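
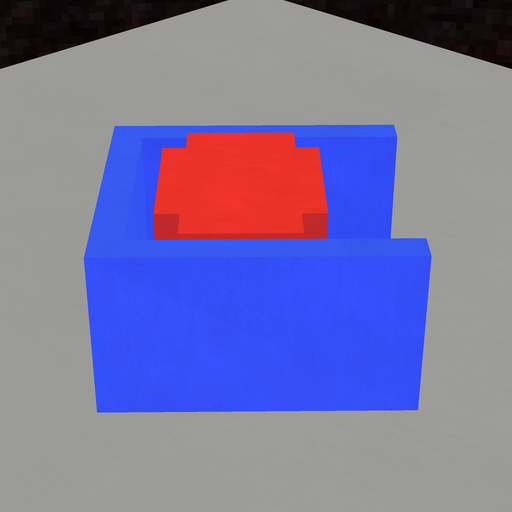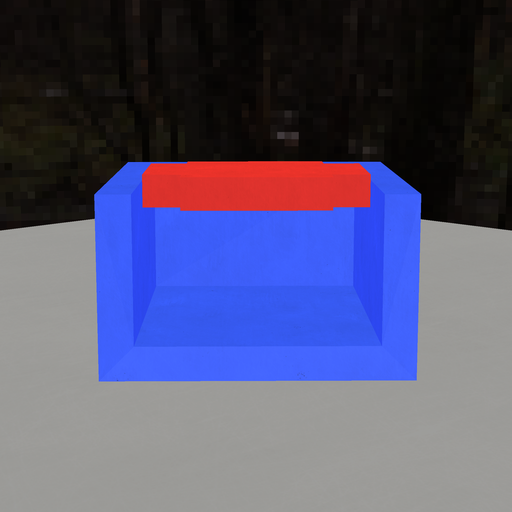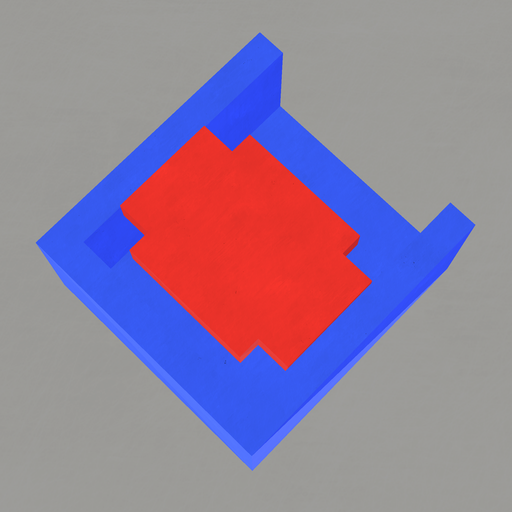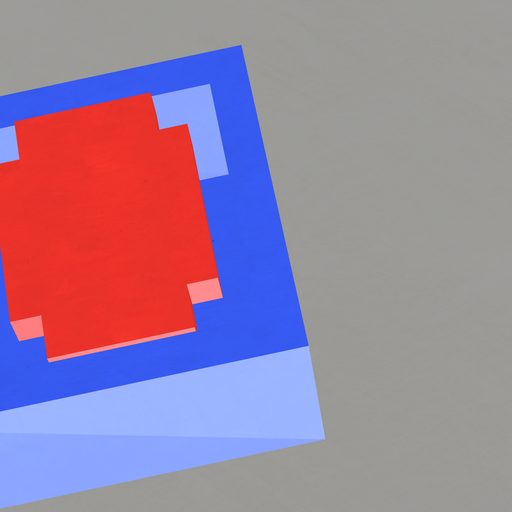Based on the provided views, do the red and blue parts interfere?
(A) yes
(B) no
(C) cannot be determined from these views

(B) no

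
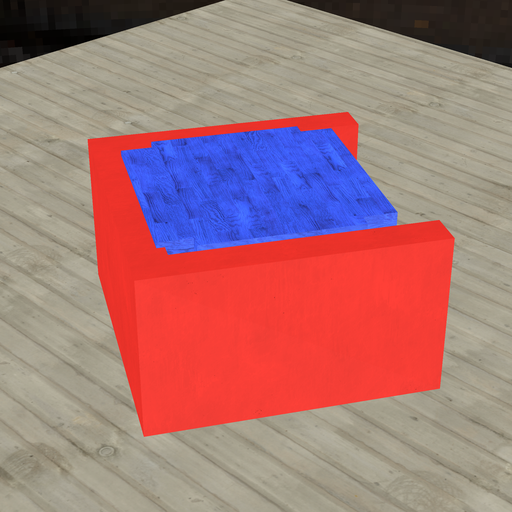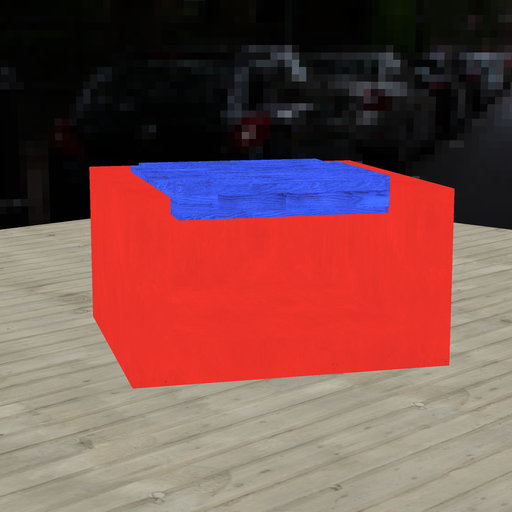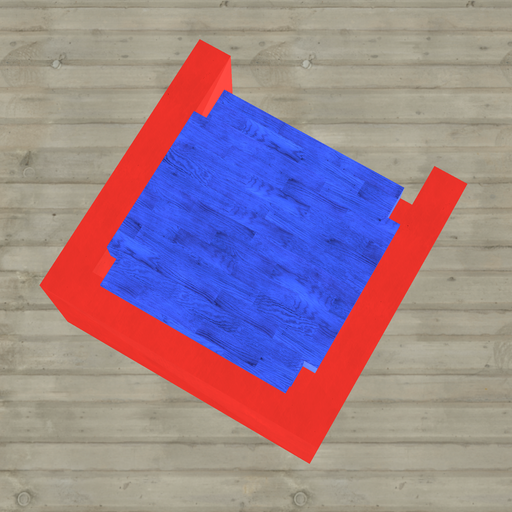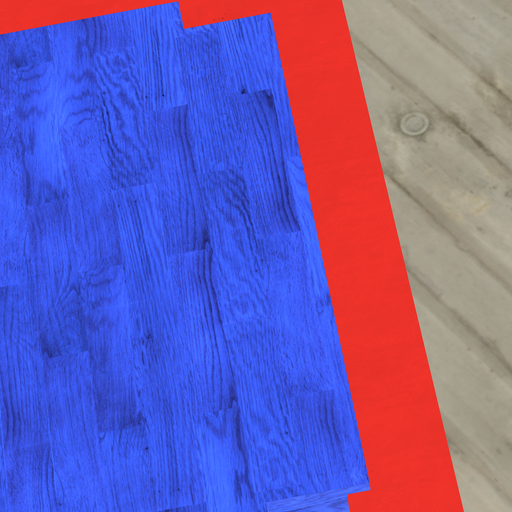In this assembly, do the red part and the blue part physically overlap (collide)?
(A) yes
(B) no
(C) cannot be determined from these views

(A) yes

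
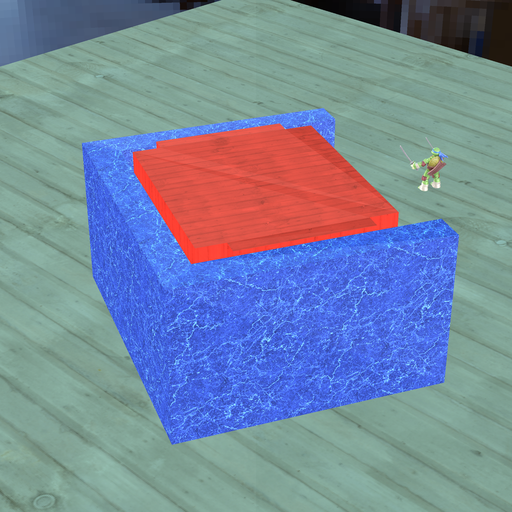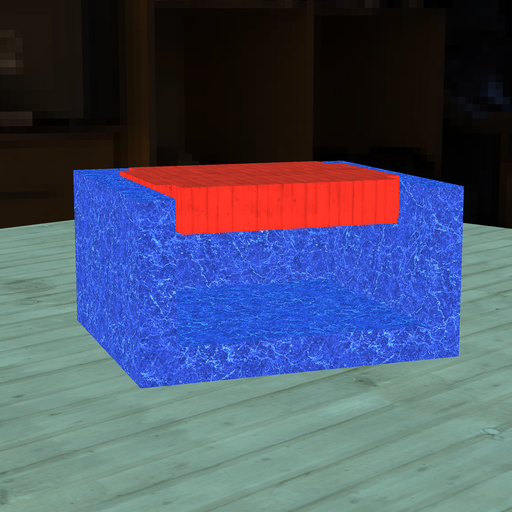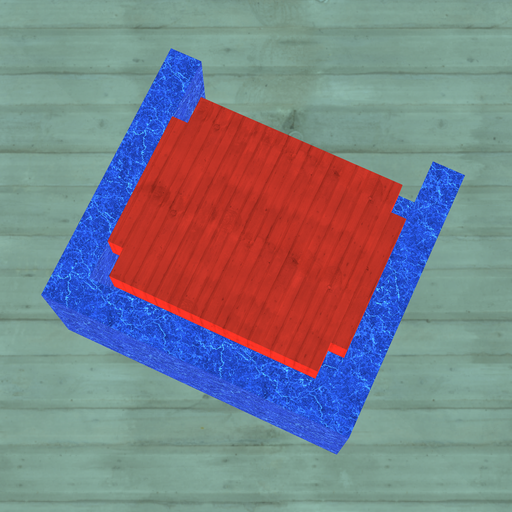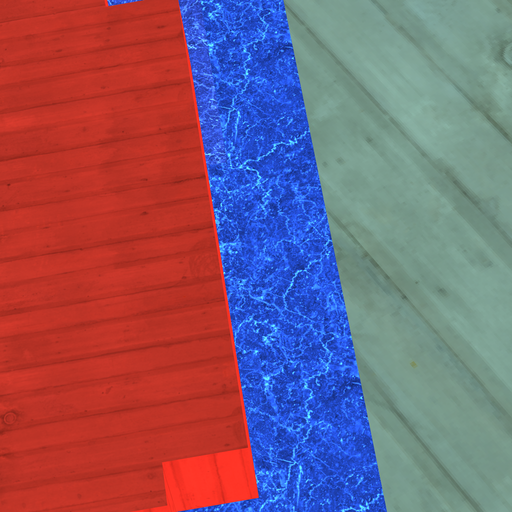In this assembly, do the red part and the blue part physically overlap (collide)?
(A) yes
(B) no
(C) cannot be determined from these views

(B) no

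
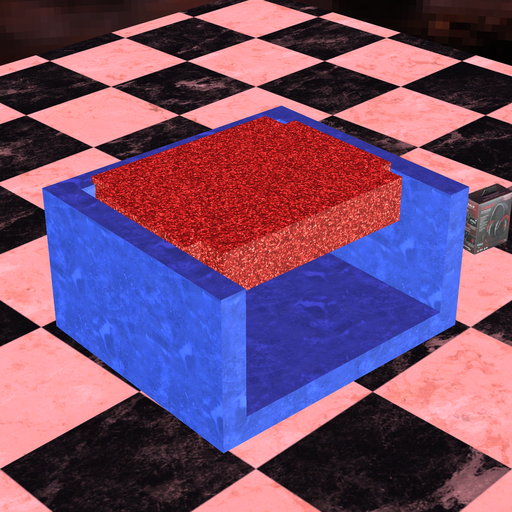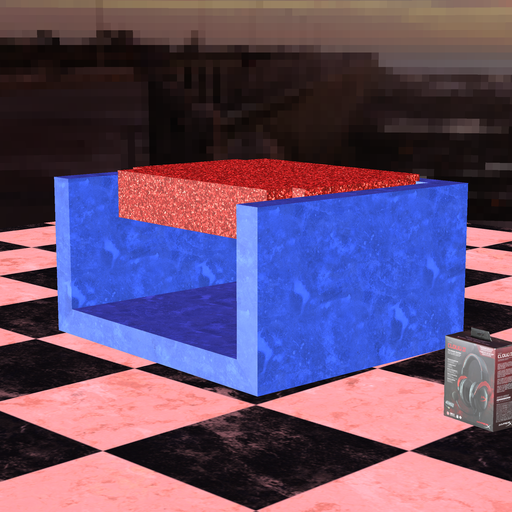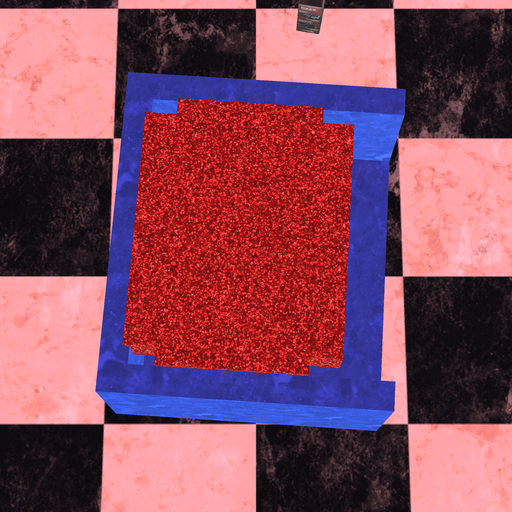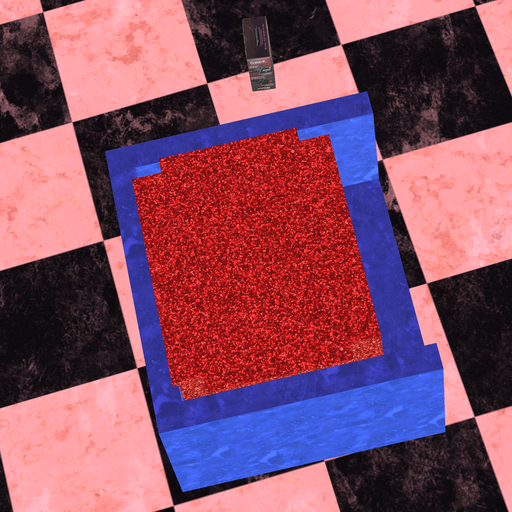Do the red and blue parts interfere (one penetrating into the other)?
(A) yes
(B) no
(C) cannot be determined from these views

(A) yes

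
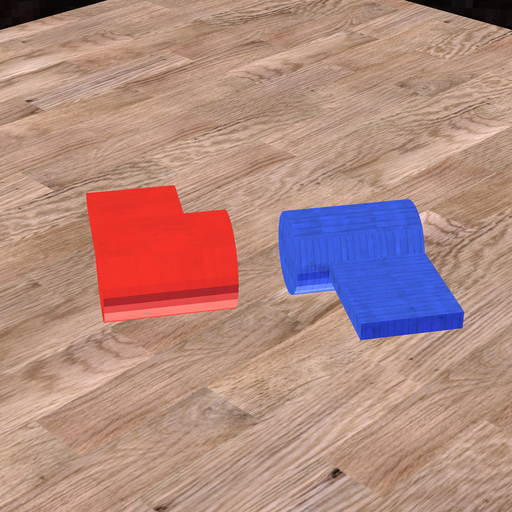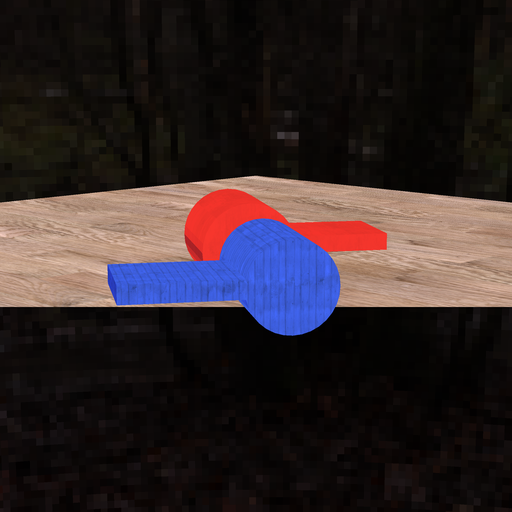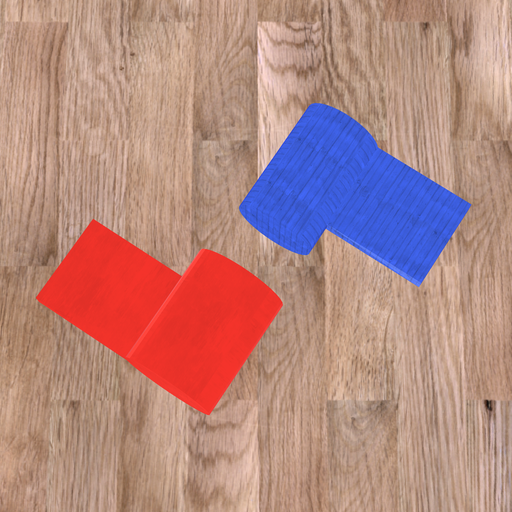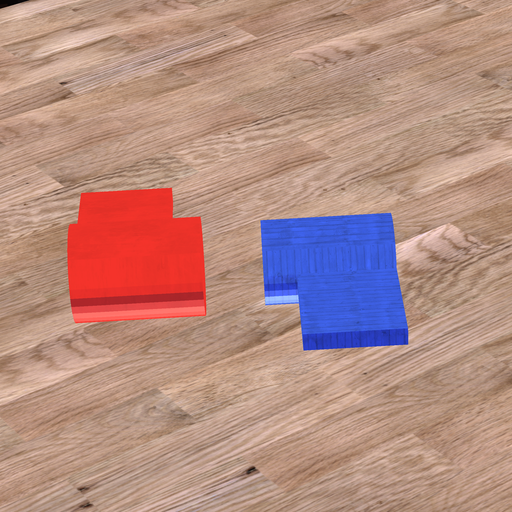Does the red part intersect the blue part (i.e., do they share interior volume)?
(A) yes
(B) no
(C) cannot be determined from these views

(B) no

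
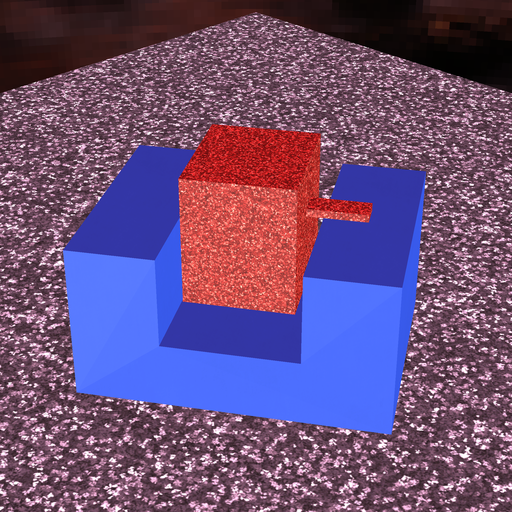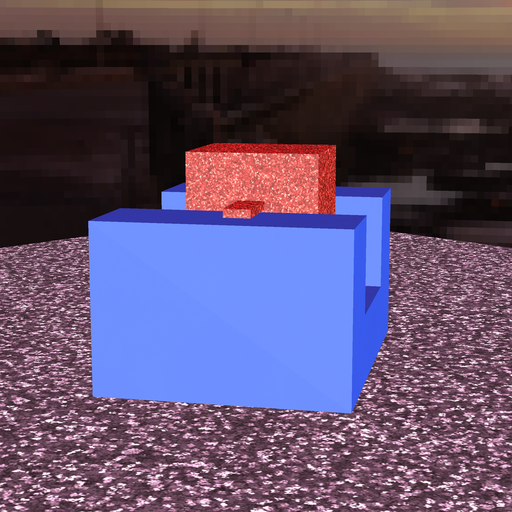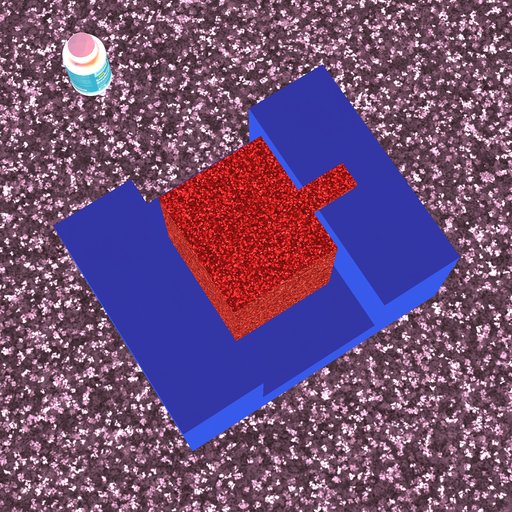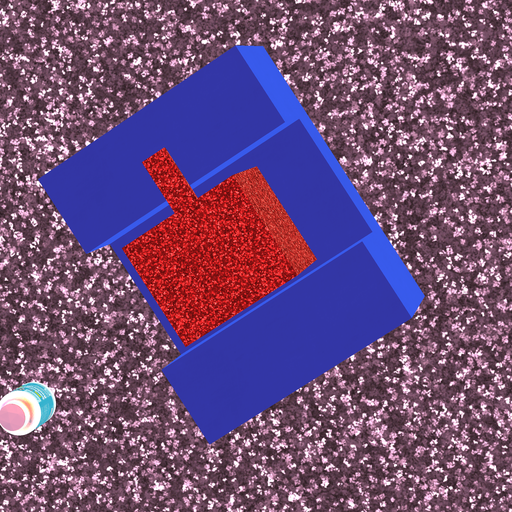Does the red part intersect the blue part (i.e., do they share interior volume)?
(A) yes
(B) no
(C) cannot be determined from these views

(B) no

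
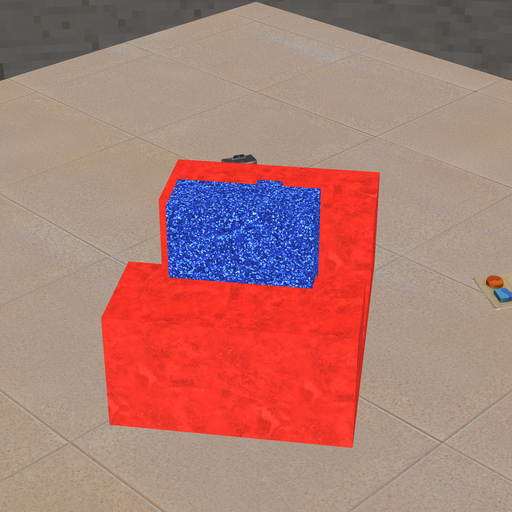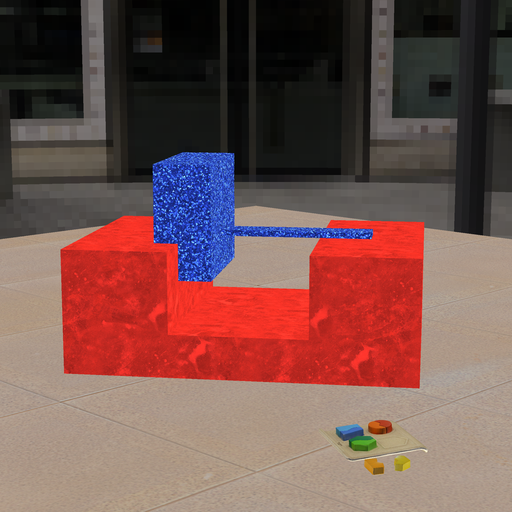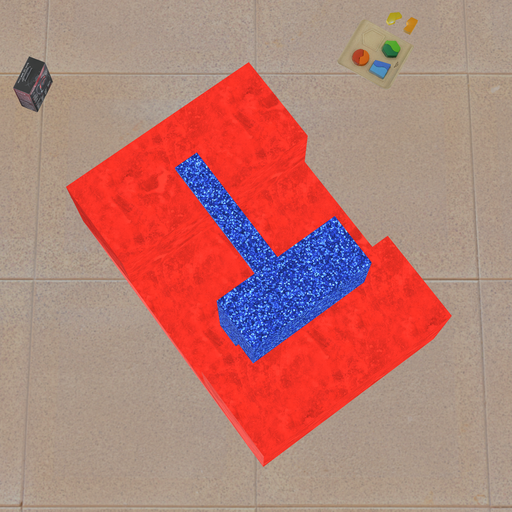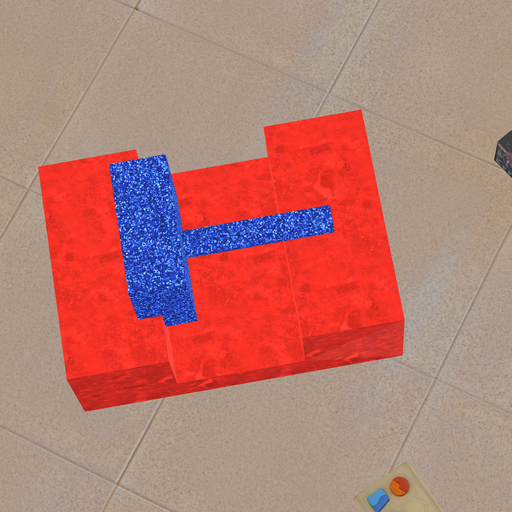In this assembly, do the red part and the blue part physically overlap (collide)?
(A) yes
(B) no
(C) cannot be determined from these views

(A) yes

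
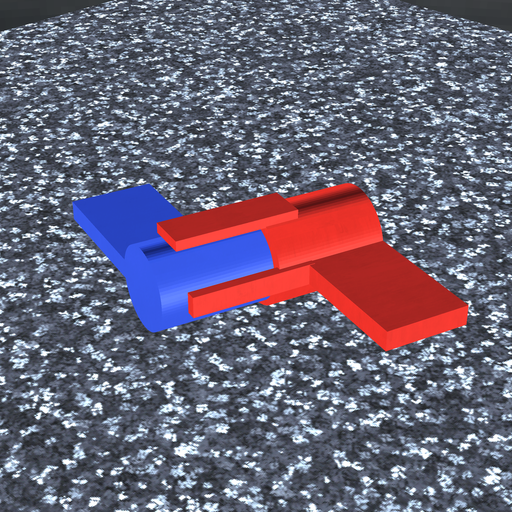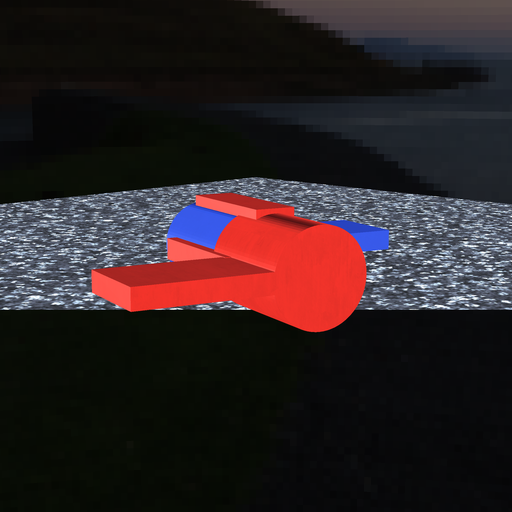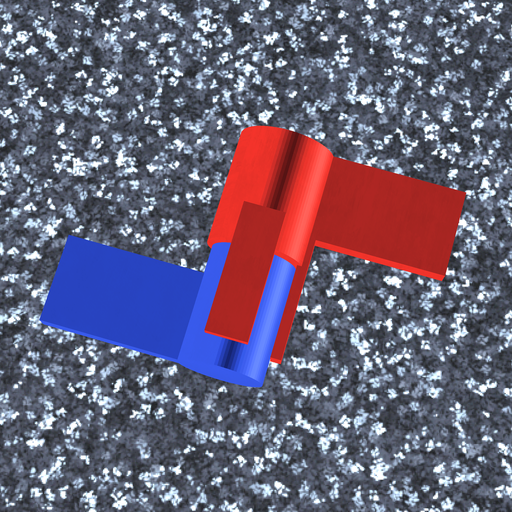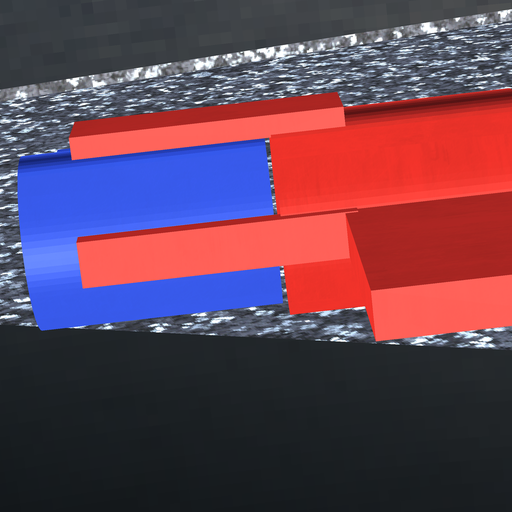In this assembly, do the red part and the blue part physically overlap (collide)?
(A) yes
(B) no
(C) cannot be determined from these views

(B) no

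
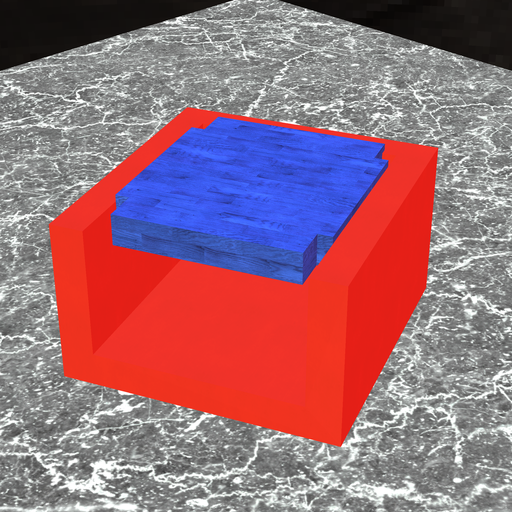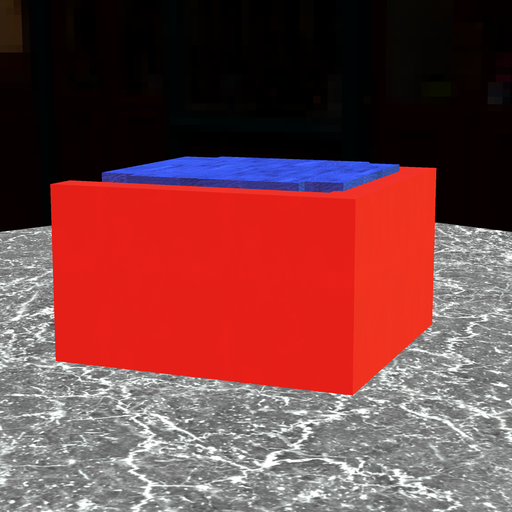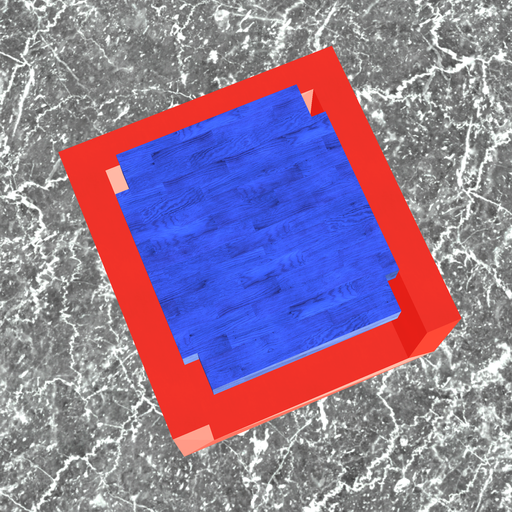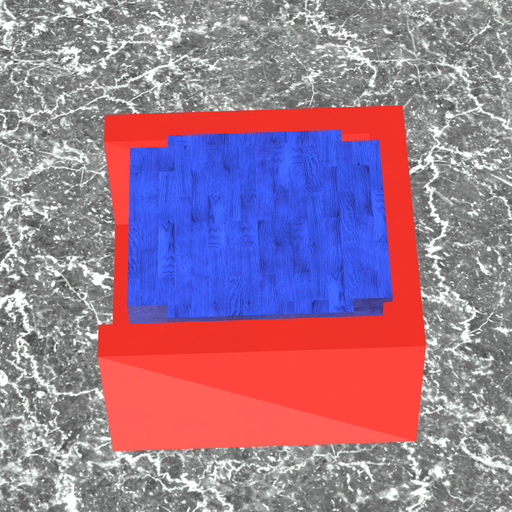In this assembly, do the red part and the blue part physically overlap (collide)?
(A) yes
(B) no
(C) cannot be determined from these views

(A) yes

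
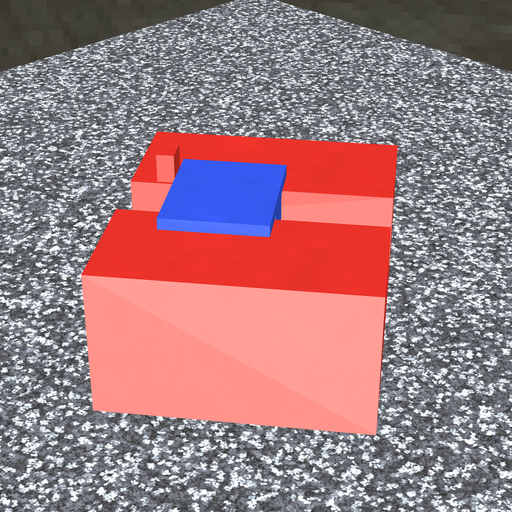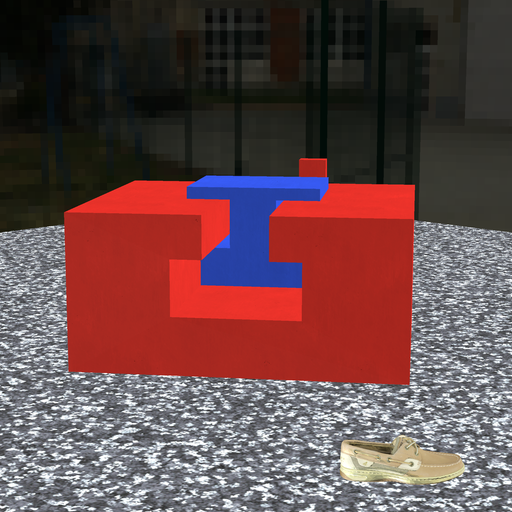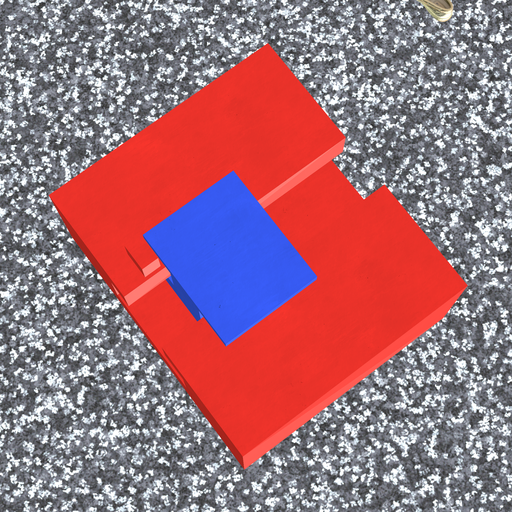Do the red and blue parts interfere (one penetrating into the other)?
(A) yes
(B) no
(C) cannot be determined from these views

(B) no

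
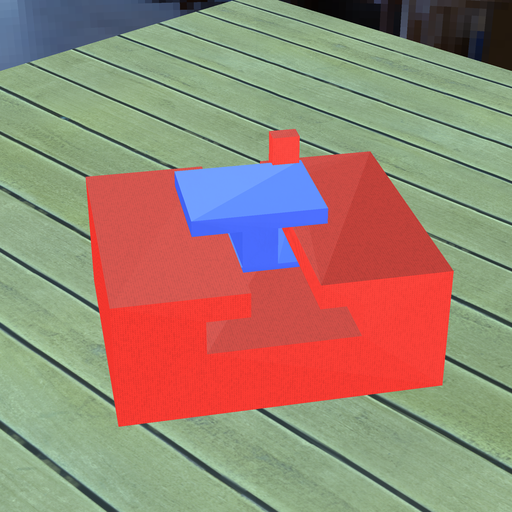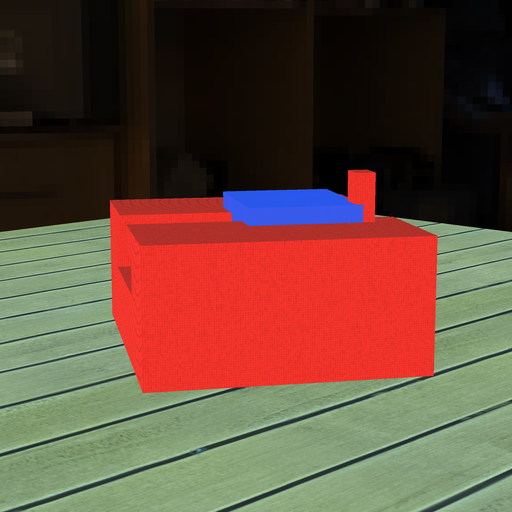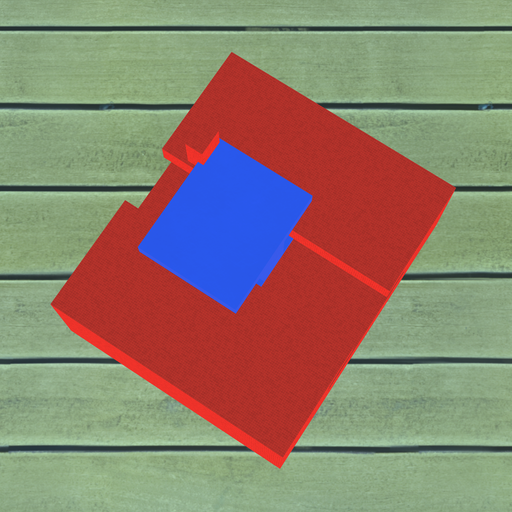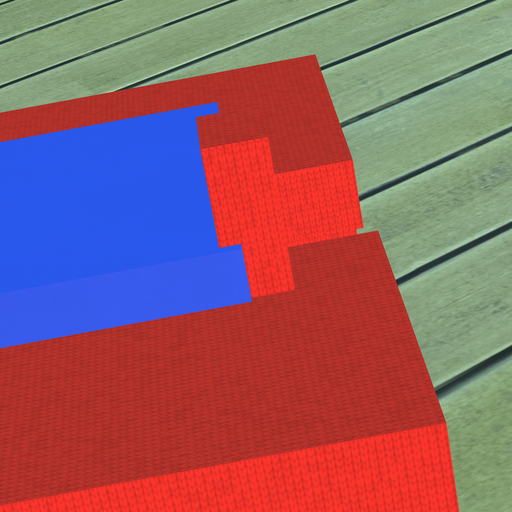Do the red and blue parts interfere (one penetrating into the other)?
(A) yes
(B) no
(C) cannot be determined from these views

(A) yes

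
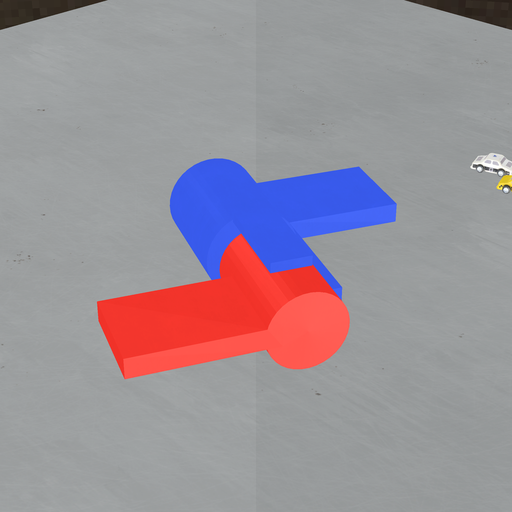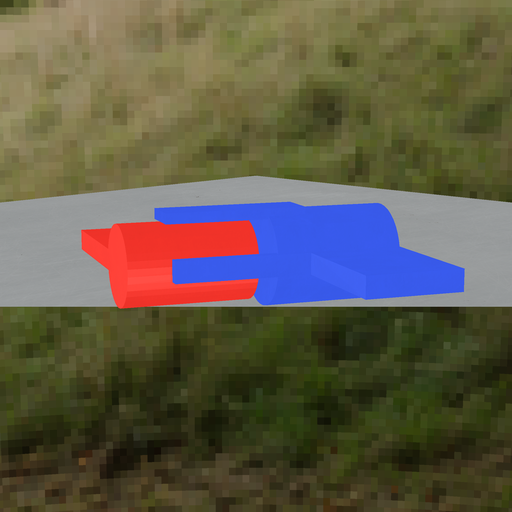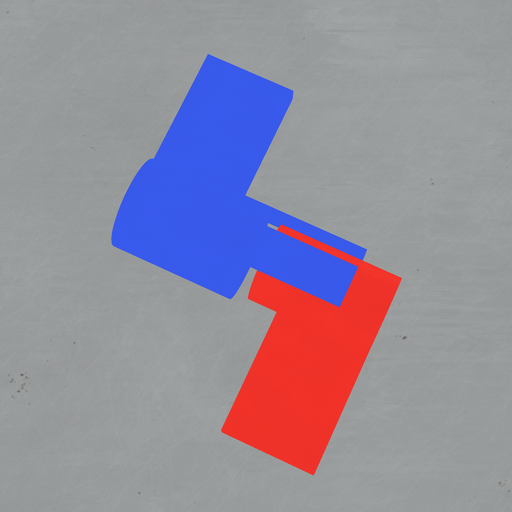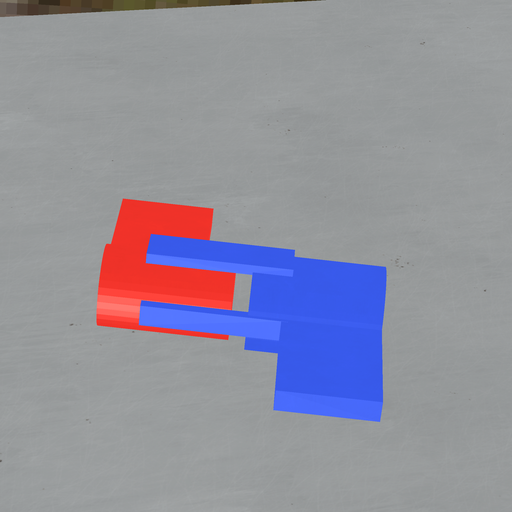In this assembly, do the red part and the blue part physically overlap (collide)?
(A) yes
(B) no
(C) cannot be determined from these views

(B) no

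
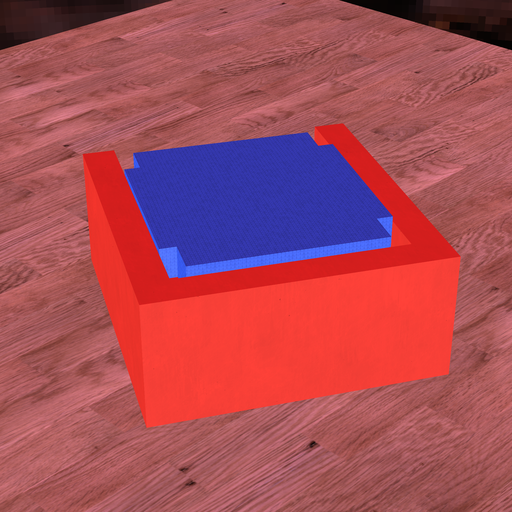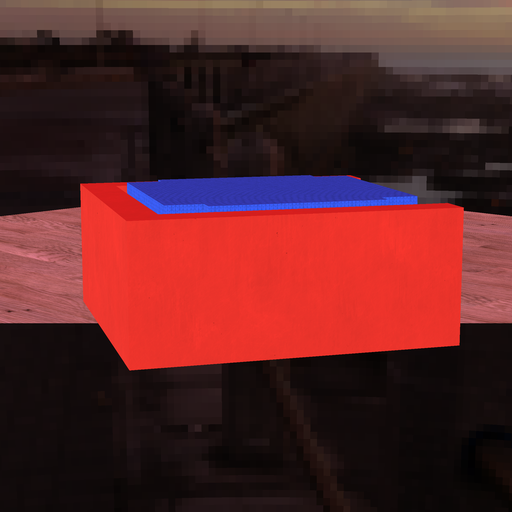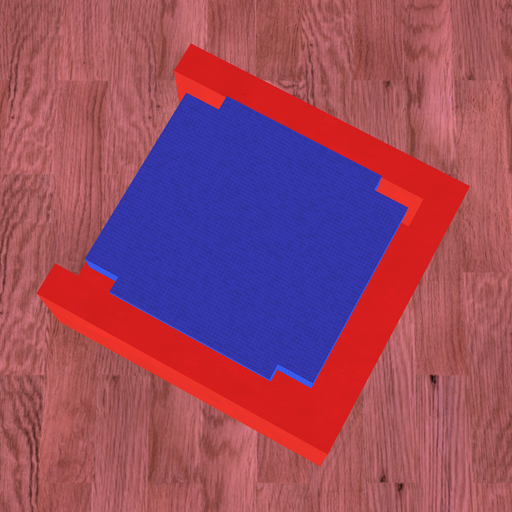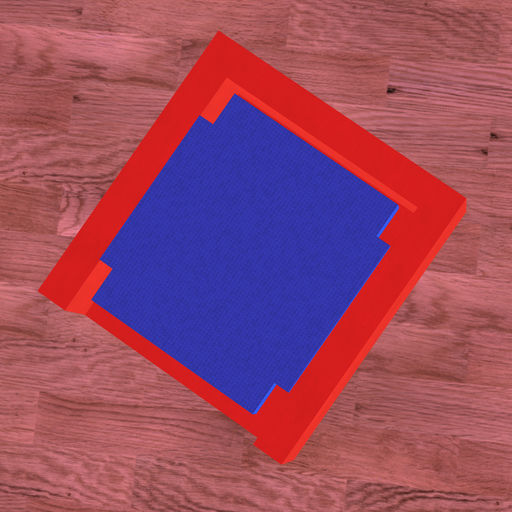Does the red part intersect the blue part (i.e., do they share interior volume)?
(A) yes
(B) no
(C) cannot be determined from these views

(B) no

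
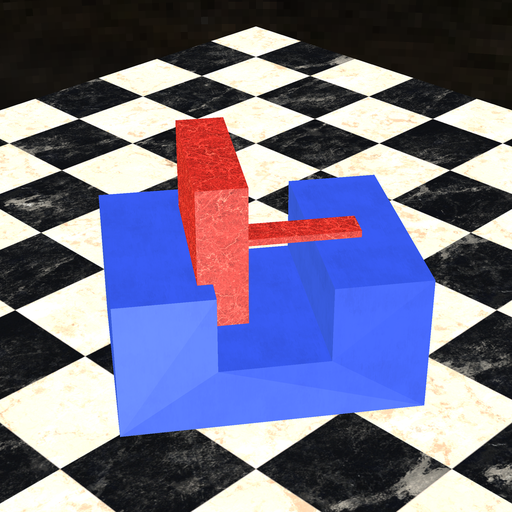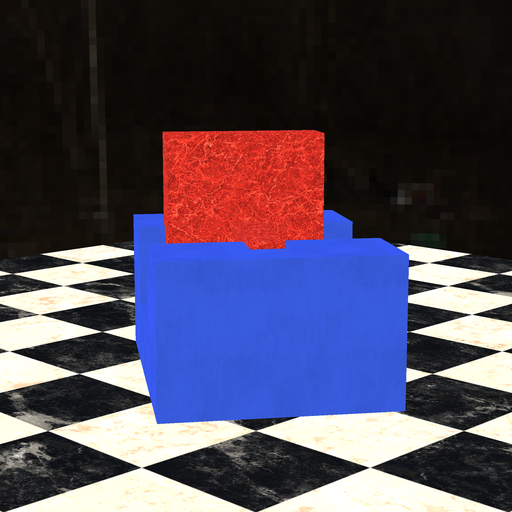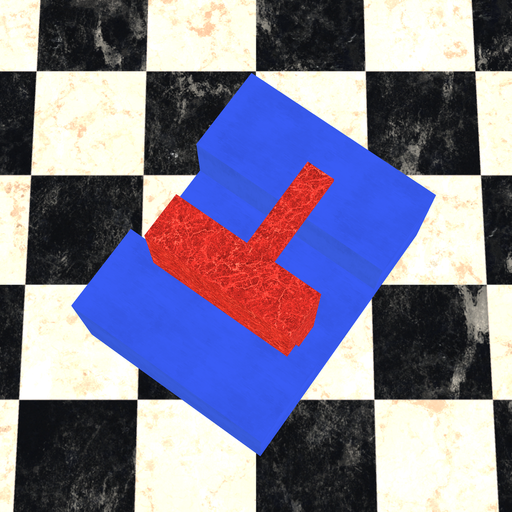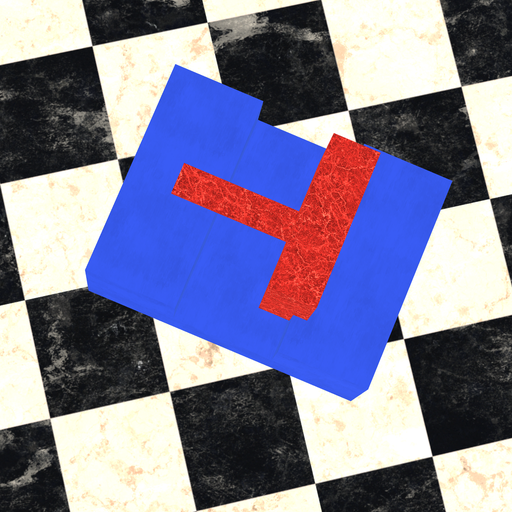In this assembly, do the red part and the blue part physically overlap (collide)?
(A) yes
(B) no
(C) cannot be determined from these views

(A) yes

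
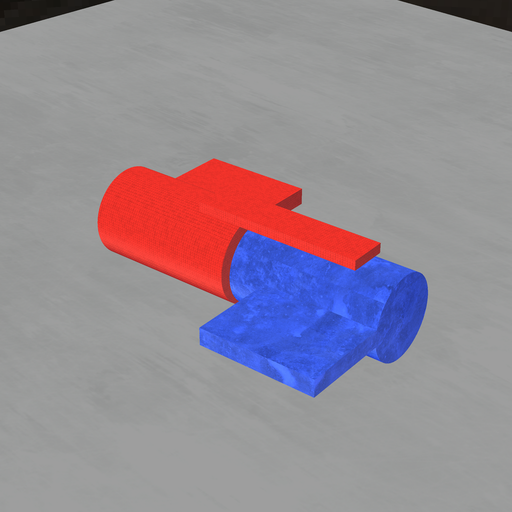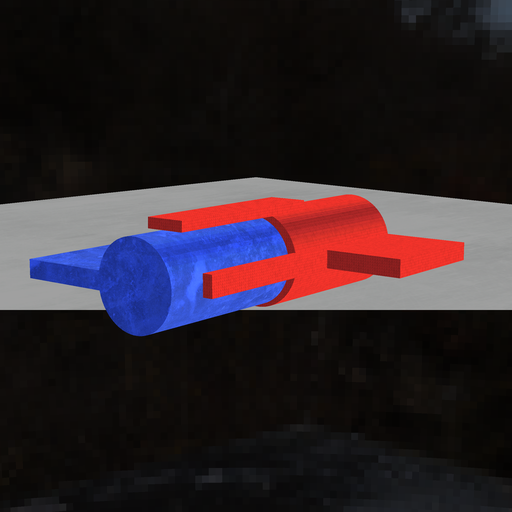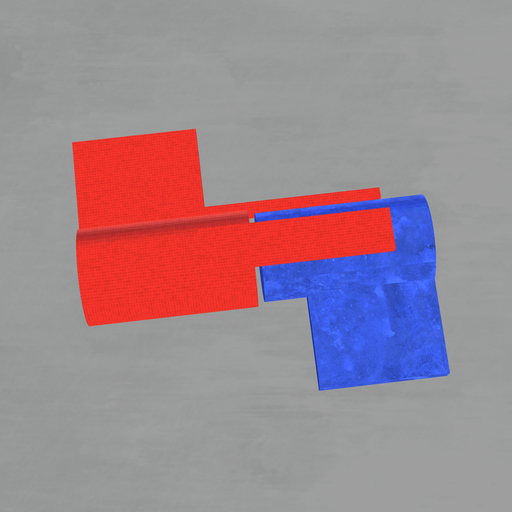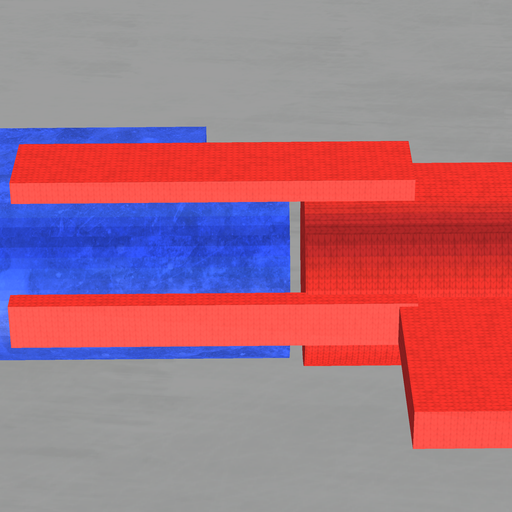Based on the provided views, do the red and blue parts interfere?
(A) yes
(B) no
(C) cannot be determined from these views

(B) no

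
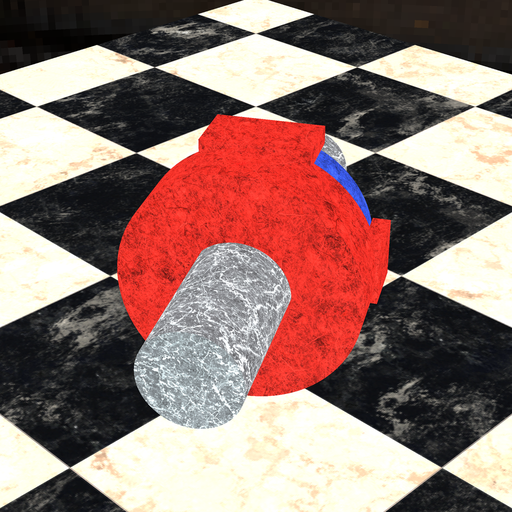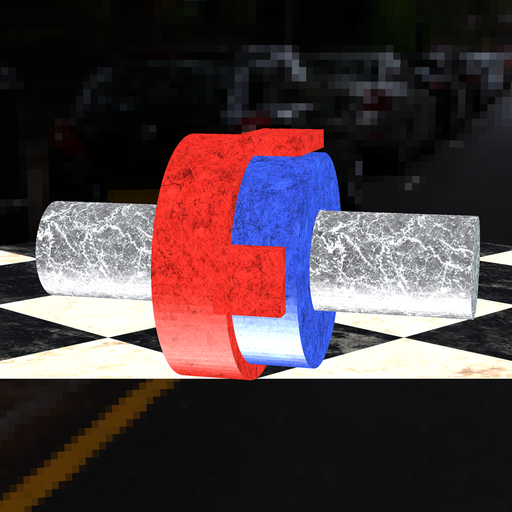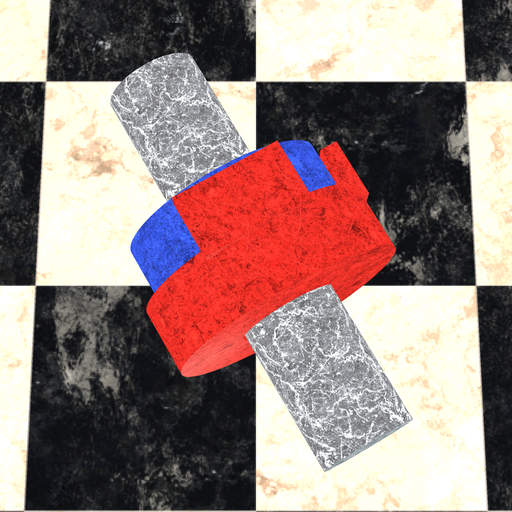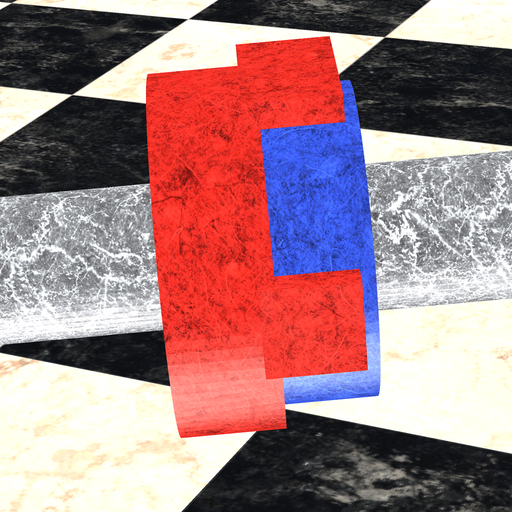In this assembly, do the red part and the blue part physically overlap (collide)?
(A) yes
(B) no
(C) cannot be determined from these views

(A) yes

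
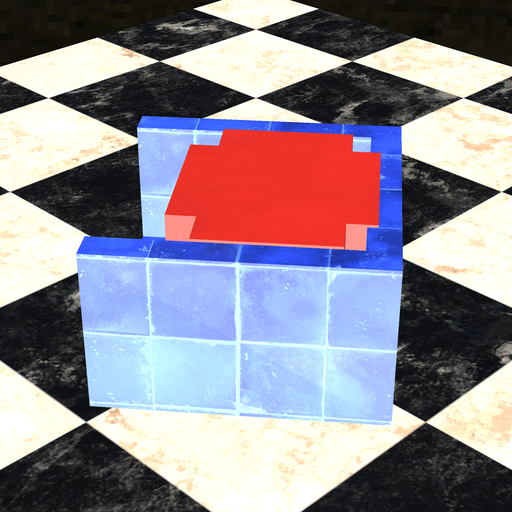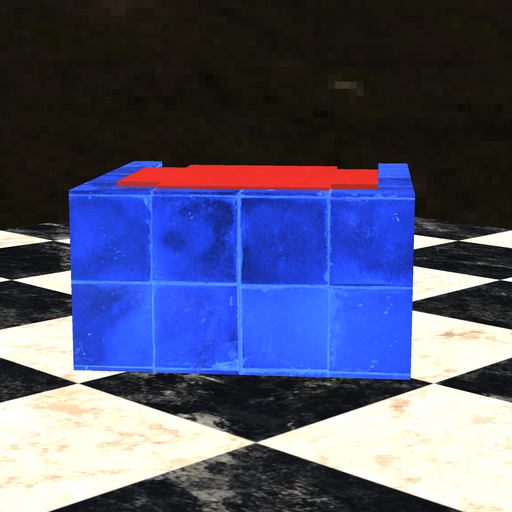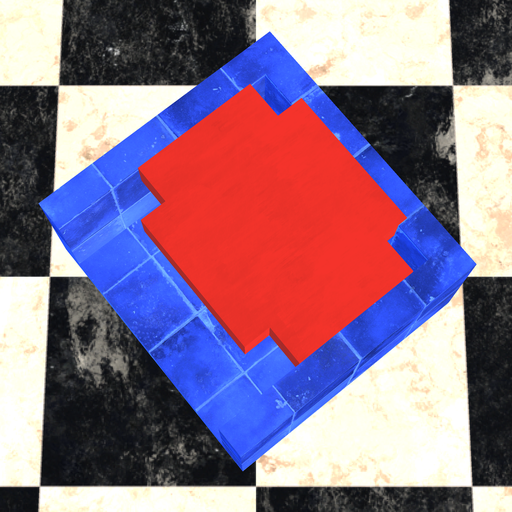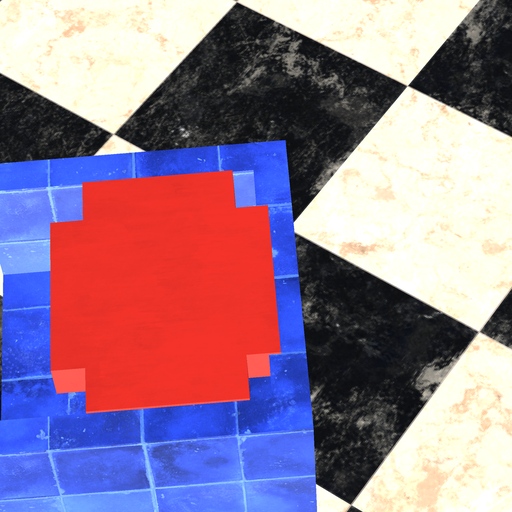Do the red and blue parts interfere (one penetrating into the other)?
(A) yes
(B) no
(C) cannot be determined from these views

(A) yes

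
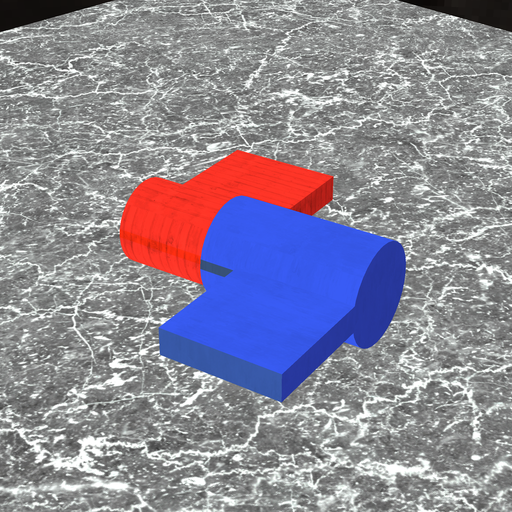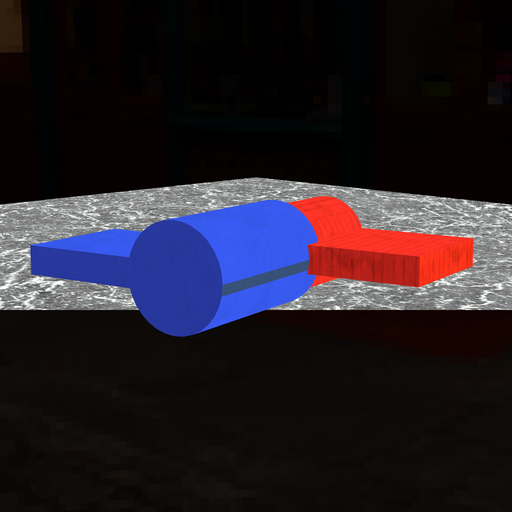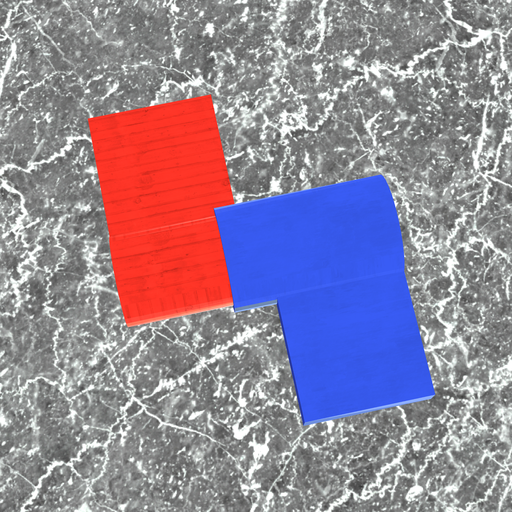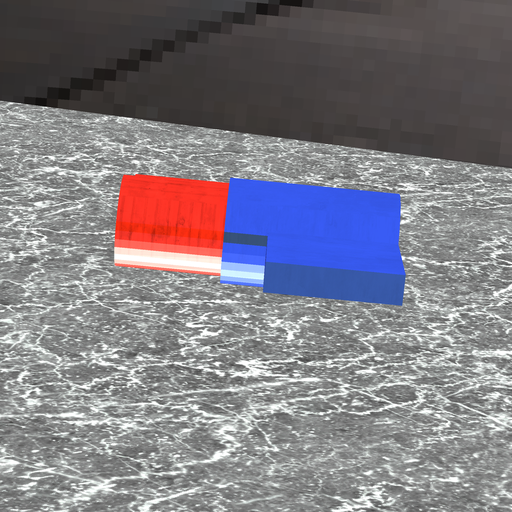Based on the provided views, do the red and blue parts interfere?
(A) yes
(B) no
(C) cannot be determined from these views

(A) yes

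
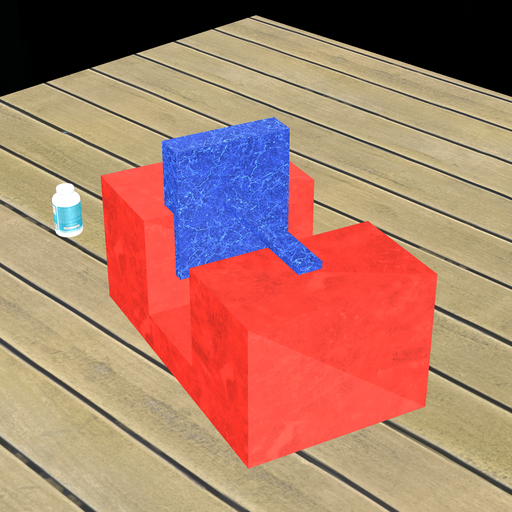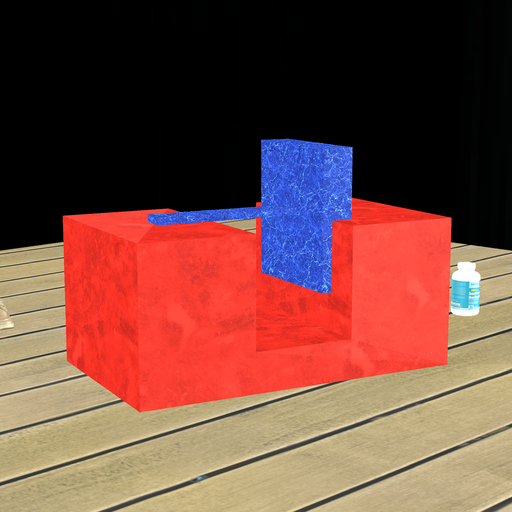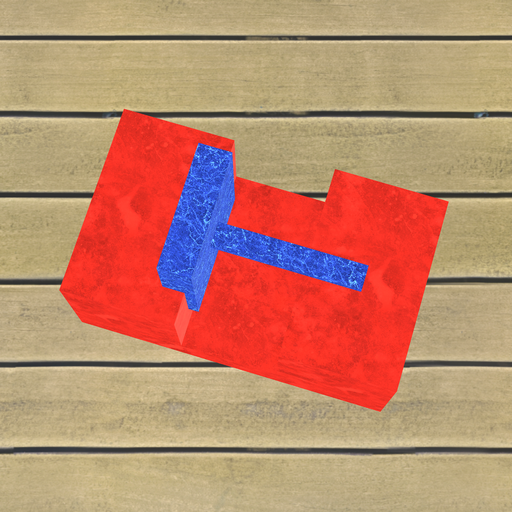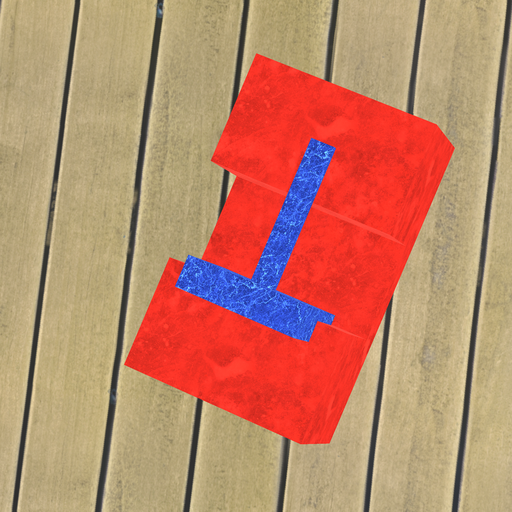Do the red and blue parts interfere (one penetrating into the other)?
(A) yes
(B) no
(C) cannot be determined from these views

(A) yes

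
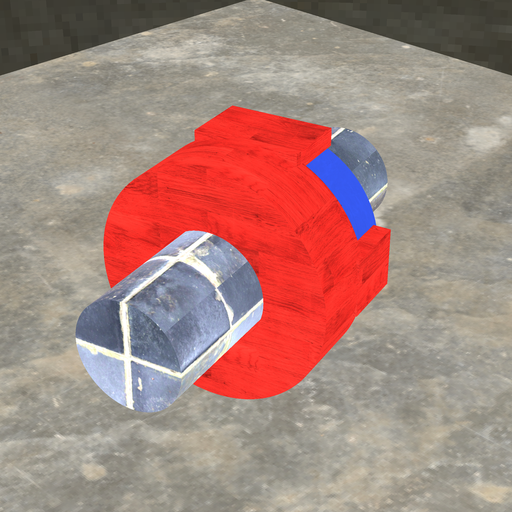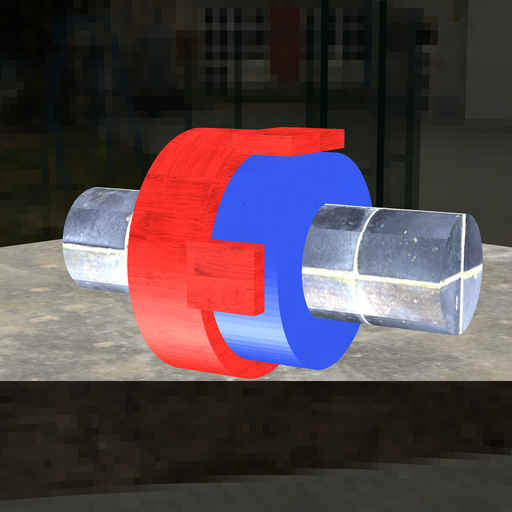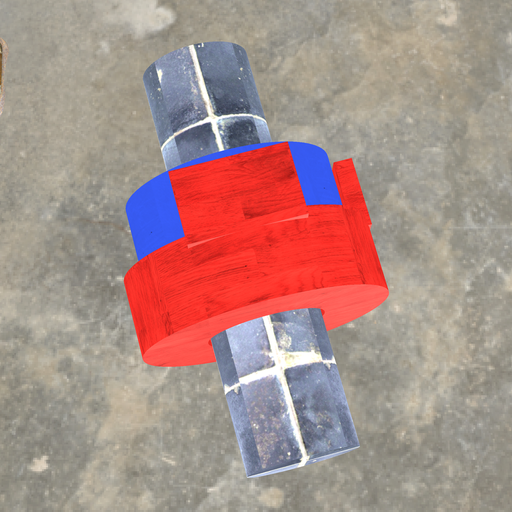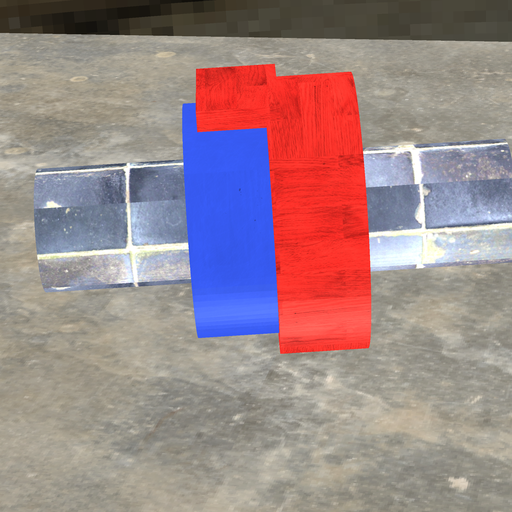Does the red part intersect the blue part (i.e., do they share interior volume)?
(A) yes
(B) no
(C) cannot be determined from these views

(A) yes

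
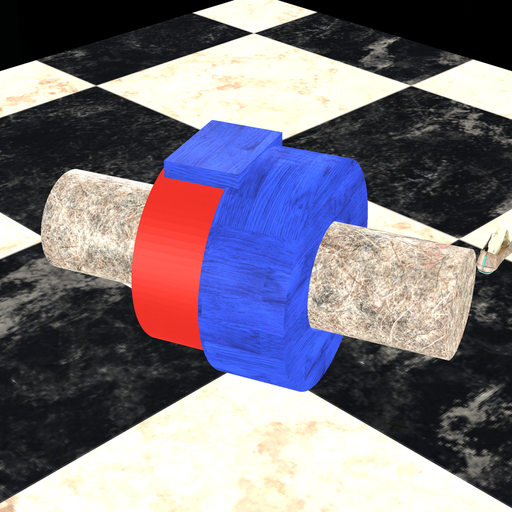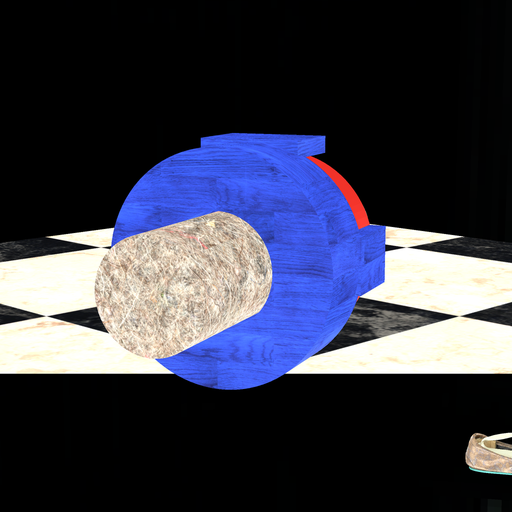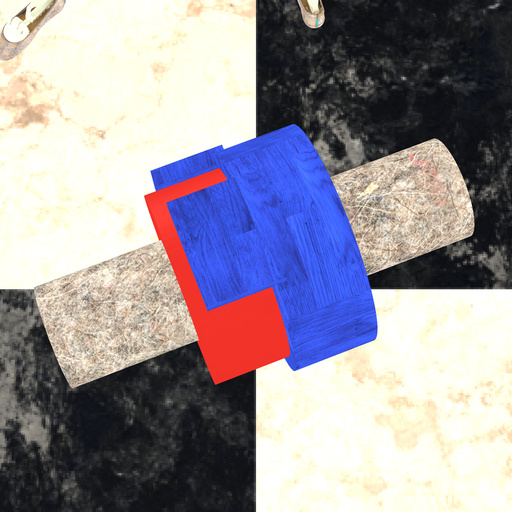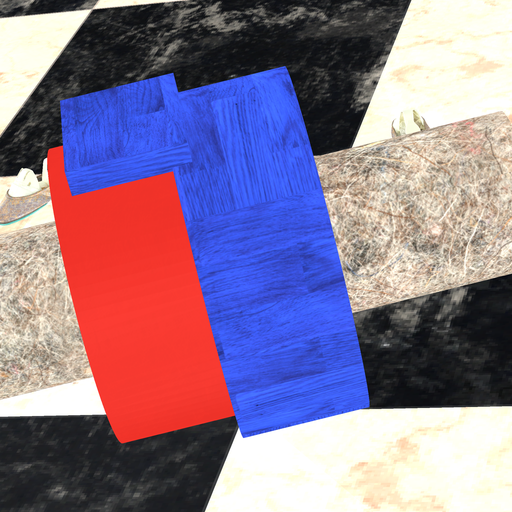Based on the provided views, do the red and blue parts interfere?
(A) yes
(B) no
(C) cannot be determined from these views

(A) yes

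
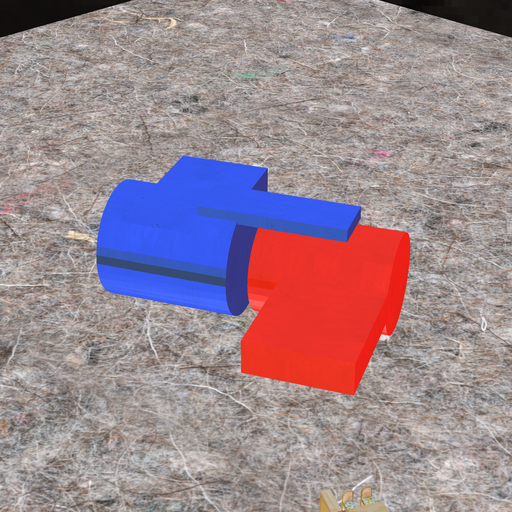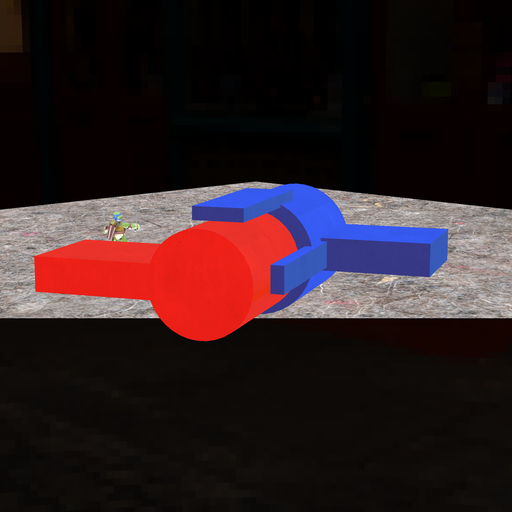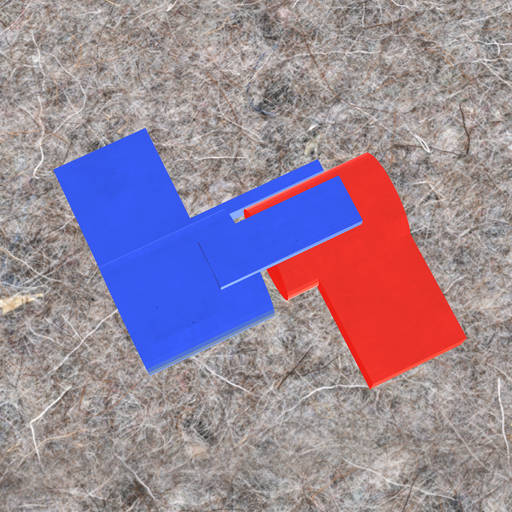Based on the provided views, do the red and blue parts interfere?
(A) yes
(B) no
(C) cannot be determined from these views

(B) no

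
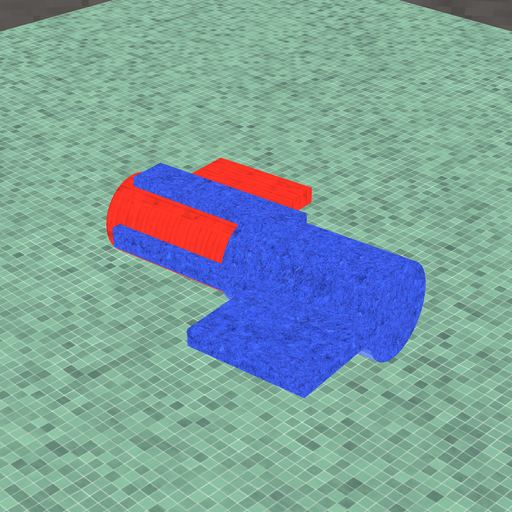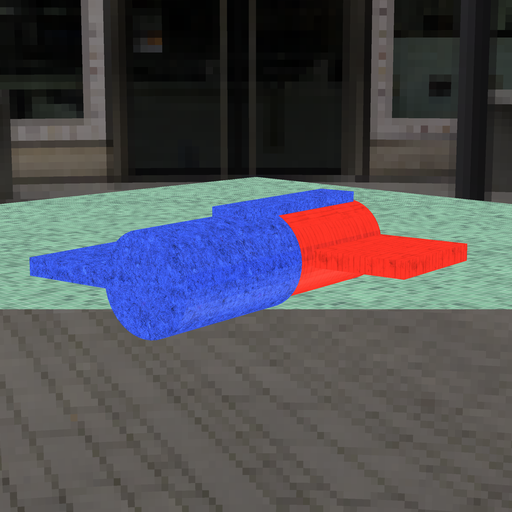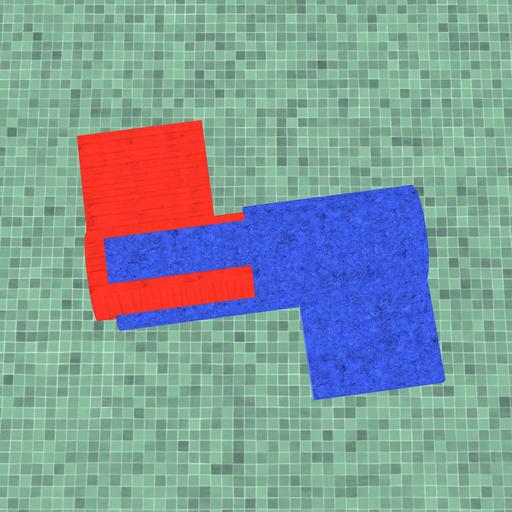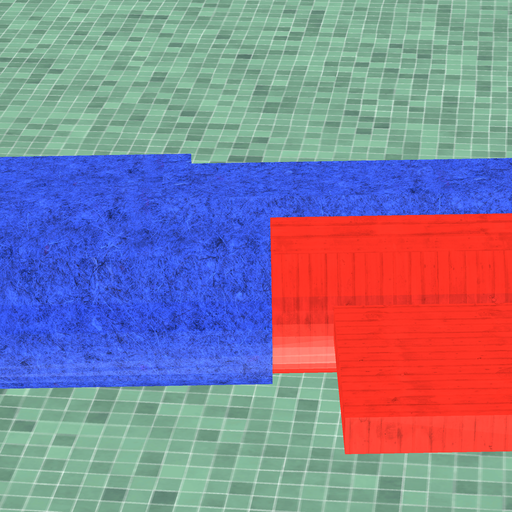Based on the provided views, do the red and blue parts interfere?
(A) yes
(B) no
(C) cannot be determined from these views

(A) yes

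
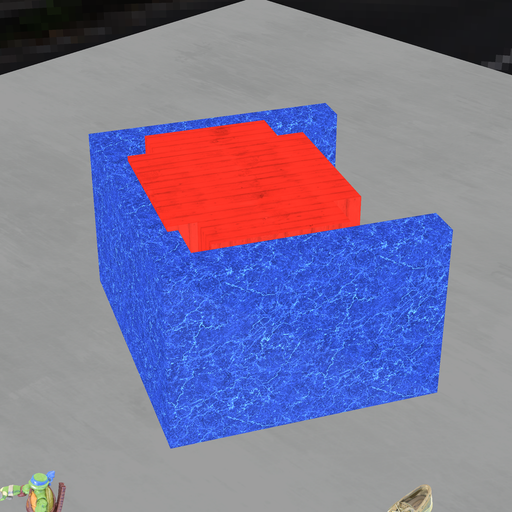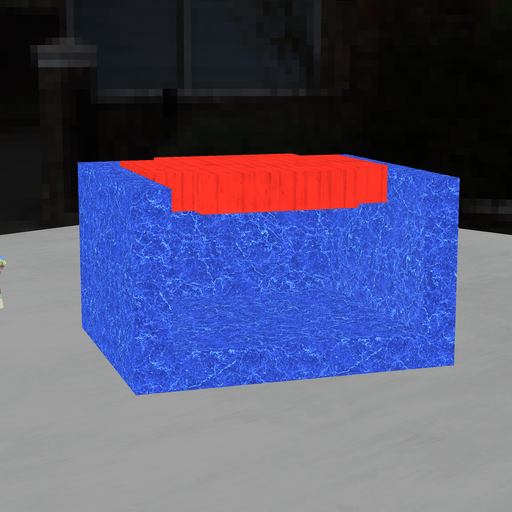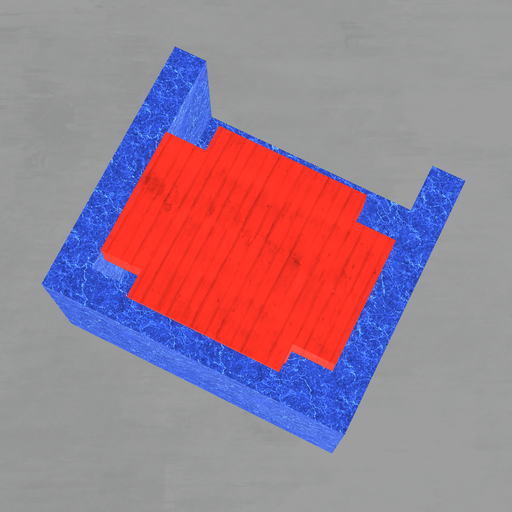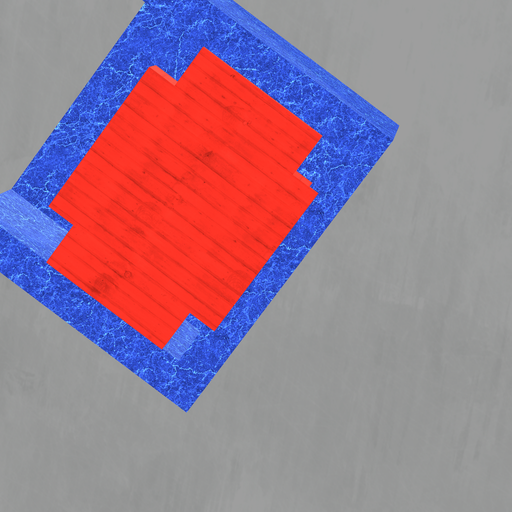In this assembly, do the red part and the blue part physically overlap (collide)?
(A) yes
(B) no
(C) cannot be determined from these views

(A) yes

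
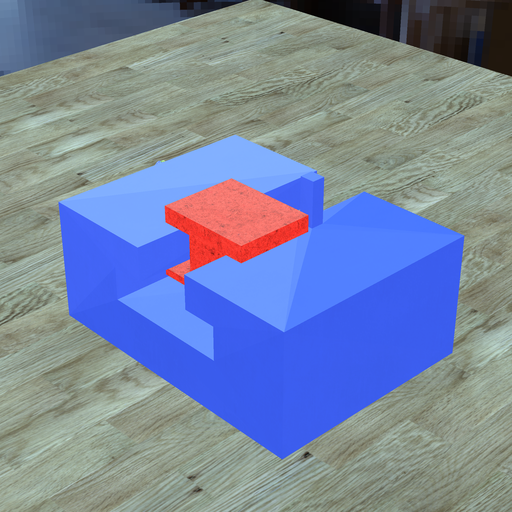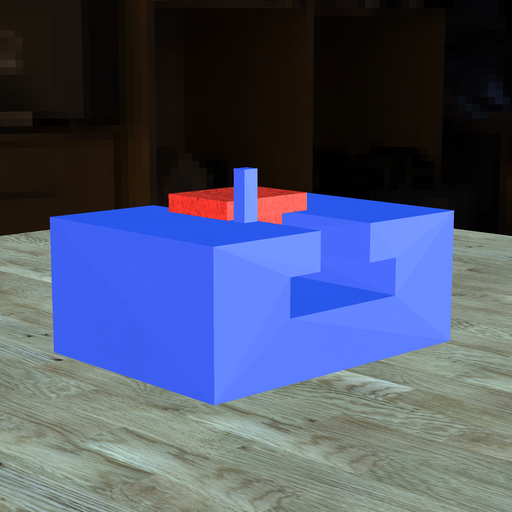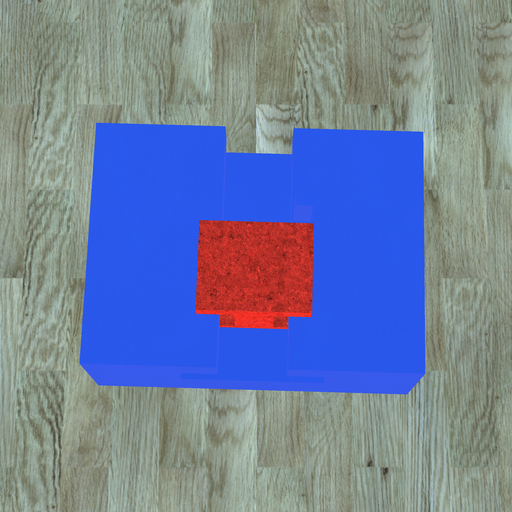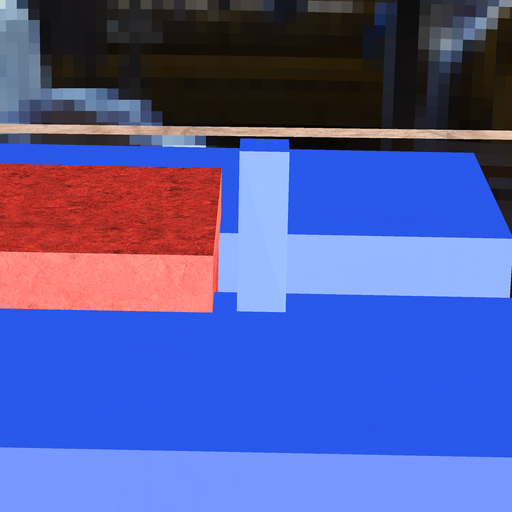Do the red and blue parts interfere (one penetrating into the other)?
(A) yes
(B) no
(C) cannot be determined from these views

(B) no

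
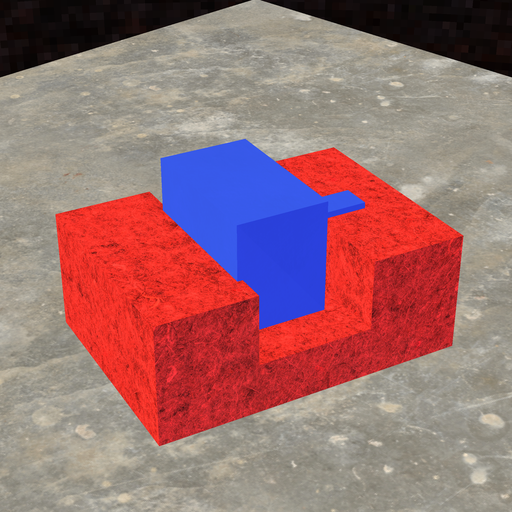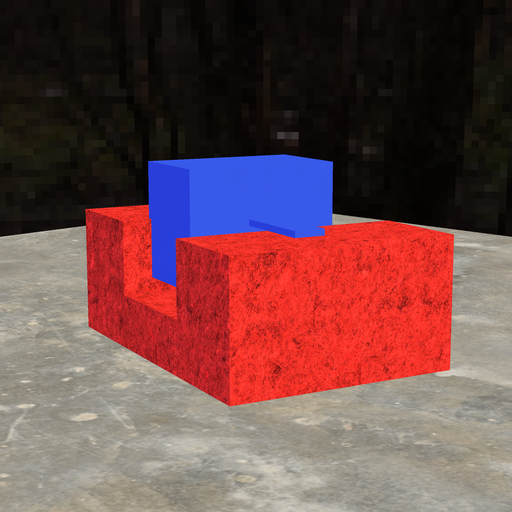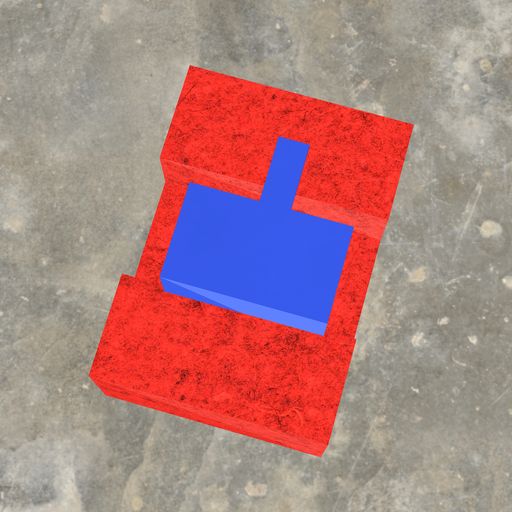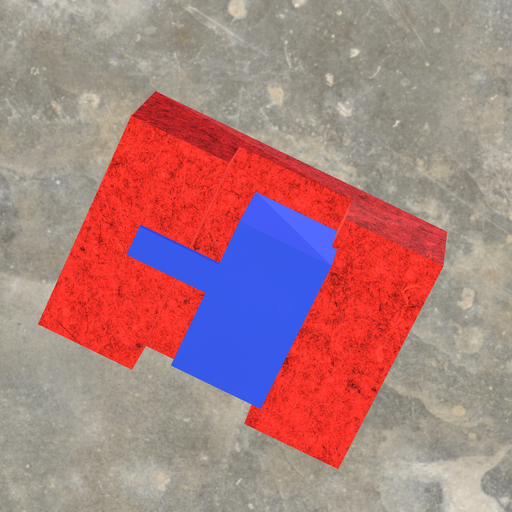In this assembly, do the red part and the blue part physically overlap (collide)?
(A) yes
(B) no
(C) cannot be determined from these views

(A) yes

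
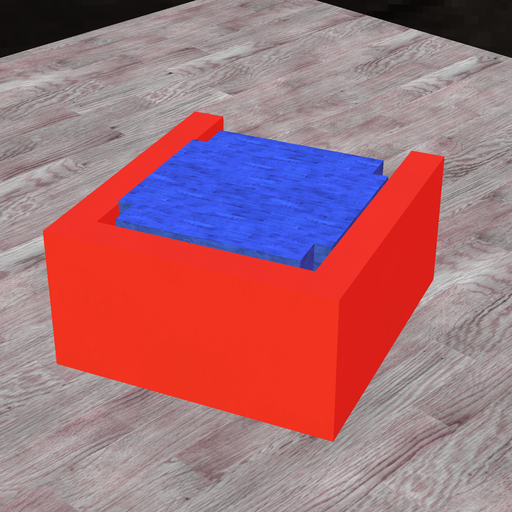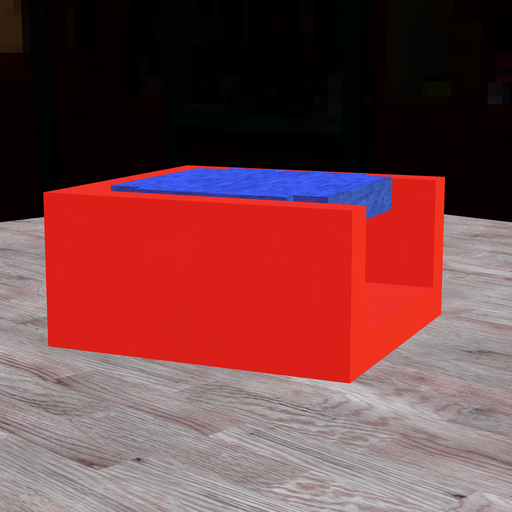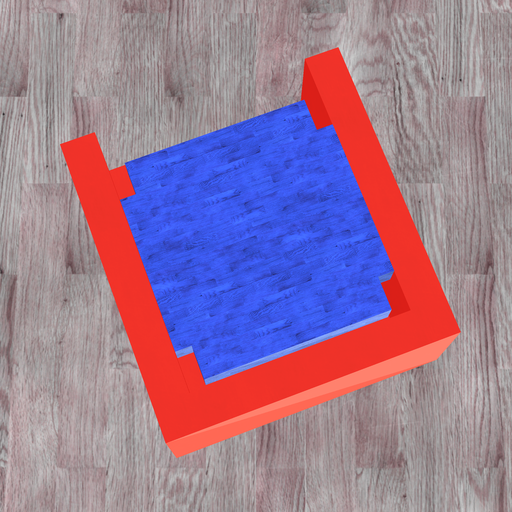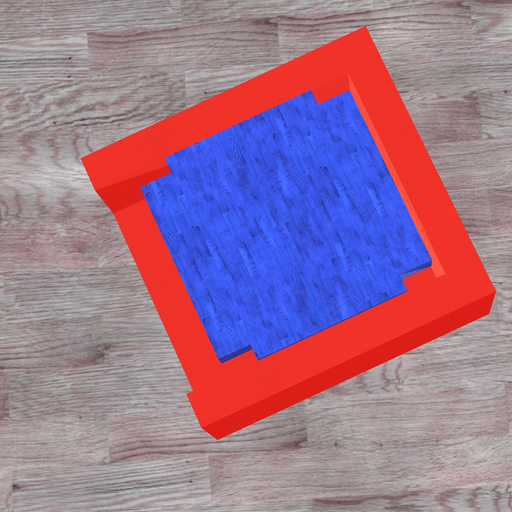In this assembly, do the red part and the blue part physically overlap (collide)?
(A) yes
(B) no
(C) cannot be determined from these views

(B) no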